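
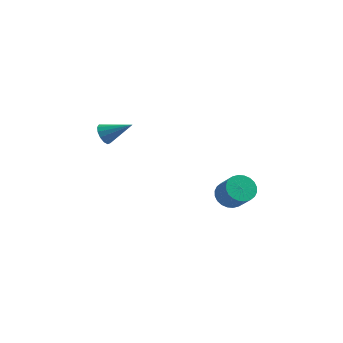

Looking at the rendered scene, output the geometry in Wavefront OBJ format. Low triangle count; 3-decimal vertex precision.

v 3.581 0.975 0.66
v 4.195 1.198 0.383
v 4.834 0.608 1.322
v 4.219 0.385 1.6
v 4.135 1.406 0.555
v 4.773 0.816 1.494
v 3.99 1.549 0.743
v 4.629 0.959 1.682
v 3.783 1.605 0.918
v 4.422 1.015 1.858
v 3.545 1.564 1.055
v 4.184 0.974 1.994
v 3.313 1.434 1.131
v 3.952 0.844 2.07
v 3.121 1.234 1.136
v 3.76 0.644 2.075
v 3 0.995 1.068
v 3.638 0.405 2.007
v 2.966 0.752 0.938
v 3.605 0.162 1.877
v 3.027 0.544 0.766
v 3.665 -0.046 1.705
v 3.171 0.401 0.578
v 3.81 -0.189 1.517
v 3.378 0.345 0.402
v 4.017 -0.245 1.342
v 3.616 0.386 0.266
v 4.255 -0.204 1.205
v 3.848 0.516 0.19
v 4.487 -0.074 1.129
v 4.04 0.716 0.185
v 4.679 0.126 1.124
v 4.162 0.955 0.253
v 4.8 0.365 1.192
v -1.985 0.939 3.49
v -1.702 0.905 3.009
v -0.775 1.121 4.19
v -1.771 1.21 3.049
v -1.909 1.429 3.23
v -2.071 1.493 3.494
v -2.205 1.38 3.756
v -2.27 1.128 3.934
v -2.245 0.816 3.971
v -2.137 0.543 3.856
v -1.981 0.395 3.624
v -1.827 0.421 3.35
v -1.723 0.611 3.121
f 2 1 5
f 2 5 3
f 3 5 6
f 3 6 4
f 5 1 7
f 5 7 6
f 6 7 8
f 6 8 4
f 7 1 9
f 7 9 8
f 8 9 10
f 8 10 4
f 9 1 11
f 9 11 10
f 10 11 12
f 10 12 4
f 11 1 13
f 11 13 12
f 12 13 14
f 12 14 4
f 13 1 15
f 13 15 14
f 14 15 16
f 14 16 4
f 15 1 17
f 15 17 16
f 16 17 18
f 16 18 4
f 17 1 19
f 17 19 18
f 18 19 20
f 18 20 4
f 19 1 21
f 19 21 20
f 20 21 22
f 20 22 4
f 21 1 23
f 21 23 22
f 22 23 24
f 22 24 4
f 23 1 25
f 23 25 24
f 24 25 26
f 24 26 4
f 25 1 27
f 25 27 26
f 26 27 28
f 26 28 4
f 27 1 29
f 27 29 28
f 28 29 30
f 28 30 4
f 29 1 31
f 29 31 30
f 30 31 32
f 30 32 4
f 31 1 33
f 31 33 32
f 32 33 34
f 32 34 4
f 33 1 2
f 33 2 34
f 34 2 3
f 34 3 4
f 36 35 38
f 36 38 37
f 38 35 39
f 38 39 37
f 39 35 40
f 39 40 37
f 40 35 41
f 40 41 37
f 41 35 42
f 41 42 37
f 42 35 43
f 42 43 37
f 43 35 44
f 43 44 37
f 44 35 45
f 44 45 37
f 45 35 46
f 45 46 37
f 46 35 47
f 46 47 37
f 47 35 36
f 47 36 37



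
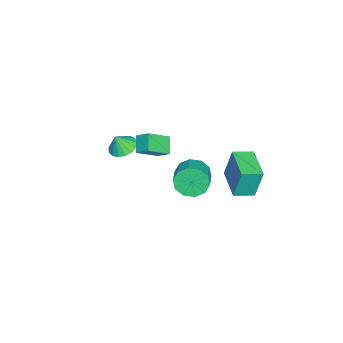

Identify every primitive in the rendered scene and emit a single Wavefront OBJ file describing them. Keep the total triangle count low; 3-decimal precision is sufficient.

v -1.895 -3.072 -2.241
v -1.44 -3.73 -2.583
v -1.625 -3.408 -1.239
v -1.163 -3.421 -2.555
v -1.053 -3.032 -2.455
v -1.136 -2.653 -2.305
v -1.393 -2.369 -2.141
v -1.765 -2.247 -1.999
v -2.167 -2.313 -1.913
v -2.506 -2.554 -1.902
v -2.706 -2.913 -1.969
v -2.72 -3.309 -2.097
v -2.545 -3.651 -2.259
v -2.221 -3.86 -2.416
v -1.822 -3.888 -2.533
v -0.432 -0.527 -1.09
v -1.291 -0.8 -0.409
v -0.225 0.244 -0.521
v -1.085 -0.029 0.16
v 0.545 -1.431 -0.22
v -0.315 -1.704 0.461
v 0.751 -0.66 0.349
v -0.108 -0.933 1.03
v 1.362 2.056 -0.306
v 1.765 1.741 -1.142
v 3.081 2.069 -0.631
v 2.678 2.384 0.206
v 1.642 2.331 -1.203
v 2.958 2.659 -0.692
v 1.412 2.816 -0.922
v 2.728 3.144 -0.411
v 1.163 3.01 -0.406
v 2.479 3.338 0.105
v 0.99 2.84 0.149
v 2.306 3.168 0.66
v 0.959 2.371 0.531
v 2.275 2.699 1.042
v 1.082 1.781 0.592
v 2.398 2.109 1.103
v 1.312 1.296 0.311
v 2.628 1.624 0.822
v 1.561 1.102 -0.205
v 2.877 1.43 0.306
v 1.734 1.272 -0.76
v 3.05 1.6 -0.249
v -2.41 2.678 -3.438
v -2.494 3.105 -1.507
v -3.06 3.726 -3.698
v -3.144 4.153 -1.766
v -0.656 3.727 -3.594
v -0.74 4.154 -1.662
v -1.306 4.775 -3.853
v -1.39 5.202 -1.922
f 2 1 4
f 2 4 3
f 4 1 5
f 4 5 3
f 5 1 6
f 5 6 3
f 6 1 7
f 6 7 3
f 7 1 8
f 7 8 3
f 8 1 9
f 8 9 3
f 9 1 10
f 9 10 3
f 10 1 11
f 10 11 3
f 11 1 12
f 11 12 3
f 12 1 13
f 12 13 3
f 13 1 14
f 13 14 3
f 14 1 15
f 14 15 3
f 15 1 2
f 15 2 3
f 17 19 16
f 20 17 16
f 16 19 18
f 18 20 16
f 17 23 19
f 21 17 20
f 21 23 17
f 19 23 18
f 22 20 18
f 18 23 22
f 22 21 20
f 23 21 22
f 25 24 28
f 25 28 26
f 26 28 29
f 26 29 27
f 28 24 30
f 28 30 29
f 29 30 31
f 29 31 27
f 30 24 32
f 30 32 31
f 31 32 33
f 31 33 27
f 32 24 34
f 32 34 33
f 33 34 35
f 33 35 27
f 34 24 36
f 34 36 35
f 35 36 37
f 35 37 27
f 36 24 38
f 36 38 37
f 37 38 39
f 37 39 27
f 38 24 40
f 38 40 39
f 39 40 41
f 39 41 27
f 40 24 42
f 40 42 41
f 41 42 43
f 41 43 27
f 42 24 44
f 42 44 43
f 43 44 45
f 43 45 27
f 44 24 25
f 44 25 45
f 45 25 26
f 45 26 27
f 47 49 46
f 50 47 46
f 46 49 48
f 48 50 46
f 47 53 49
f 51 47 50
f 51 53 47
f 49 53 48
f 52 50 48
f 48 53 52
f 52 51 50
f 53 51 52



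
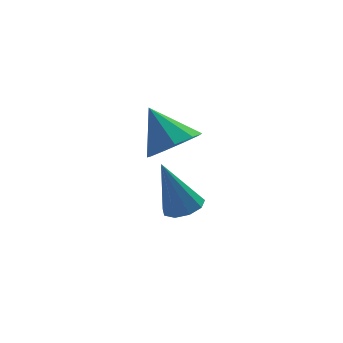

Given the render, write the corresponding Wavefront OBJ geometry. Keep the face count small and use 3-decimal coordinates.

v 1.233 2.646 -3.031
v 1.641 2.187 -2.85
v 0.627 2.794 -1.289
v 1.833 2.579 -2.816
v 1.744 3.003 -2.883
v 1.416 3.259 -3.019
v 1.003 3.229 -3.161
v 0.697 2.925 -3.241
v 0.643 2.491 -3.223
v 0.865 2.13 -3.115
v 1.259 2.009 -2.968
v 0.692 1.402 0.272
v 1.102 2.073 -0.05
v 0.168 2.238 1.348
v 0.57 2.037 -0.28
v 0.094 1.703 -0.253
v -0.102 1.229 0.021
v 0.074 0.835 0.411
v 0.538 0.707 0.736
v 1.075 0.904 0.844
v 1.432 1.334 0.684
v 1.443 1.796 0.331
f 2 1 4
f 2 4 3
f 4 1 5
f 4 5 3
f 5 1 6
f 5 6 3
f 6 1 7
f 6 7 3
f 7 1 8
f 7 8 3
f 8 1 9
f 8 9 3
f 9 1 10
f 9 10 3
f 10 1 11
f 10 11 3
f 11 1 2
f 11 2 3
f 13 12 15
f 13 15 14
f 15 12 16
f 15 16 14
f 16 12 17
f 16 17 14
f 17 12 18
f 17 18 14
f 18 12 19
f 18 19 14
f 19 12 20
f 19 20 14
f 20 12 21
f 20 21 14
f 21 12 22
f 21 22 14
f 22 12 13
f 22 13 14



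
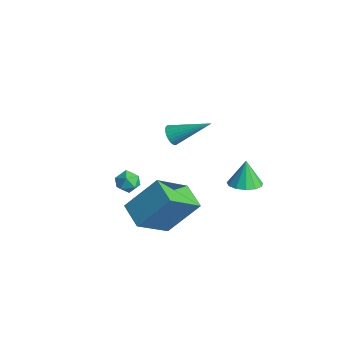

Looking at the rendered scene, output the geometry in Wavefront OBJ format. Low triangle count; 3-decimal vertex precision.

v -2.697 0.971 -1.712
v -2.269 0.939 -2.131
v -1.543 2.469 -0.648
v -2.406 1.107 -2.219
v -2.587 1.254 -2.23
v -2.786 1.358 -2.161
v -2.97 1.404 -2.025
v -3.113 1.383 -1.841
v -3.193 1.3 -1.637
v -3.197 1.166 -1.445
v -3.125 1.003 -1.293
v -2.988 0.835 -1.205
v -2.806 0.688 -1.195
v -2.608 0.583 -1.263
v -2.423 0.538 -1.399
v -2.28 0.559 -1.583
v -2.201 0.642 -1.787
v -2.196 0.775 -1.979
v -0.383 -2.022 -2.454
v -0.001 -2.499 -2.171
v -1.279 -2.581 -2.189
v -0.897 -3.058 -1.906
v -0.941 -2.45 -1.622
v -0.387 -2.104 -1.786
v -0.893 -2.976 -2.574
v -0.339 -2.63 -2.738
v -0.317 -3.088 -2.245
v -0.346 -2.763 -1.657
v -0.934 -2.317 -2.703
v -0.963 -1.992 -2.115
v 1.737 2.323 -2.657
v 2.446 1.939 -2.422
v 1.423 2.557 -1.323
v 2.554 2.396 -2.477
v 2.403 2.83 -2.589
v 2.04 3.103 -2.723
v 1.581 3.128 -2.835
v 1.171 2.898 -2.891
v 0.941 2.484 -2.873
v 0.964 2.02 -2.785
v 1.232 1.651 -2.657
v 1.661 1.496 -2.529
v 2.113 1.603 -2.442
v 2.529 -4.423 -0.726
v 3.093 -3.083 0.885
v 2.255 -2.729 -2.039
v 2.82 -1.389 -0.428
v 3.84 -4.511 -1.112
v 4.405 -3.171 0.499
v 3.567 -2.817 -2.425
v 4.131 -1.477 -0.814
f 2 1 4
f 2 4 3
f 4 1 5
f 4 5 3
f 5 1 6
f 5 6 3
f 6 1 7
f 6 7 3
f 7 1 8
f 7 8 3
f 8 1 9
f 8 9 3
f 9 1 10
f 9 10 3
f 10 1 11
f 10 11 3
f 11 1 12
f 11 12 3
f 12 1 13
f 12 13 3
f 13 1 14
f 13 14 3
f 14 1 15
f 14 15 3
f 15 1 16
f 15 16 3
f 16 1 17
f 16 17 3
f 17 1 18
f 17 18 3
f 18 1 2
f 18 2 3
f 19 30 24
f 19 24 20
f 19 20 26
f 19 26 29
f 19 29 30
f 20 24 28
f 24 30 23
f 30 29 21
f 29 26 25
f 26 20 27
f 22 28 23
f 22 23 21
f 22 21 25
f 22 25 27
f 22 27 28
f 23 28 24
f 21 23 30
f 25 21 29
f 27 25 26
f 28 27 20
f 32 31 34
f 32 34 33
f 34 31 35
f 34 35 33
f 35 31 36
f 35 36 33
f 36 31 37
f 36 37 33
f 37 31 38
f 37 38 33
f 38 31 39
f 38 39 33
f 39 31 40
f 39 40 33
f 40 31 41
f 40 41 33
f 41 31 42
f 41 42 33
f 42 31 43
f 42 43 33
f 43 31 32
f 43 32 33
f 45 47 44
f 48 45 44
f 44 47 46
f 46 48 44
f 45 51 47
f 49 45 48
f 49 51 45
f 47 51 46
f 50 48 46
f 46 51 50
f 50 49 48
f 51 49 50



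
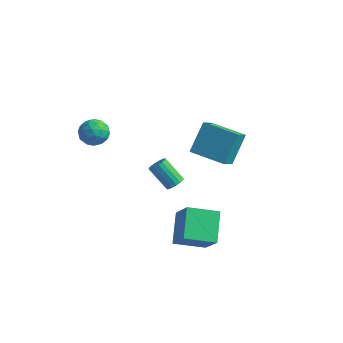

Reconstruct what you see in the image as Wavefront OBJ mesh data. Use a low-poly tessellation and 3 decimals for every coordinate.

v -0.252 -0.029 0.932
v -0.242 1.255 2.555
v -0.448 1.083 0.054
v -0.438 2.367 1.678
v 1.858 0.193 0.742
v 1.868 1.477 2.366
v 1.662 1.305 -0.135
v 1.672 2.589 1.488
v -0.809 -0.603 -1.744
v -0.533 -0.183 -1.455
v -1.715 -0.236 -0.248
v -1.991 -0.657 -0.536
v -0.709 -0.046 -1.621
v -1.89 -0.099 -0.413
v -0.907 -0.036 -1.814
v -2.089 -0.089 -0.607
v -1.083 -0.157 -1.992
v -2.265 -0.21 -0.785
v -1.197 -0.379 -2.113
v -2.378 -0.433 -0.905
v -1.221 -0.654 -2.149
v -2.403 -0.707 -0.942
v -1.151 -0.916 -2.092
v -2.333 -0.97 -0.885
v -1.003 -1.107 -1.956
v -2.185 -1.161 -0.748
v -0.811 -1.183 -1.771
v -1.992 -1.236 -0.563
v -0.618 -1.126 -1.579
v -1.799 -1.179 -0.372
v -0.469 -0.949 -1.426
v -1.65 -1.002 -0.218
v -0.398 -0.693 -1.345
v -1.579 -0.746 -0.138
v -0.421 -0.416 -1.355
v -1.602 -0.47 -0.148
v 1.79 -4.558 -2.61
v 1.014 -3.135 -1.455
v 3.123 -3.404 -3.137
v 2.348 -1.981 -1.982
v 2.932 -5.179 -1.078
v 2.157 -3.756 0.077
v 4.266 -4.025 -1.605
v 3.49 -2.602 -0.45
v -4.554 -3.134 2.92
v -3.73 -2.839 3.186
v -4.21 -4.501 3.374
v -3.386 -4.206 3.64
v -4.136 -3.938 4.091
v -4.348 -3.093 3.811
v -3.592 -4.247 2.749
v -3.804 -3.402 2.469
v -3.135 -3.527 3.081
v -3.471 -3.336 3.91
v -4.469 -4.004 2.65
v -4.805 -3.813 3.479
v -4.172 -2.867 3.013
v -3.768 -4.473 3.547
v -4.209 -4.316 3.812
v -3.724 -4.142 3.968
v -4.535 -3.016 3.38
v -4.051 -2.843 3.537
v -4.29 -3.489 4.069
v -3.889 -4.497 3.023
v -3.405 -4.324 3.18
v -4.216 -3.198 2.592
v -3.731 -3.024 2.748
v -3.65 -3.851 2.491
v -3.338 -3.097 3.108
v -3.136 -3.901 3.374
v -3.257 -3.925 2.851
v -3.382 -3.428 2.686
v -3.536 -2.985 3.595
v -3.334 -3.788 3.862
v -3.774 -3.631 4.127
v -3.899 -3.135 3.962
v -3.186 -3.389 3.533
v -4.606 -3.552 2.698
v -4.404 -4.355 2.965
v -4.041 -4.205 2.598
v -4.166 -3.709 2.433
v -4.804 -3.439 3.186
v -4.602 -4.243 3.452
v -4.558 -3.912 3.874
v -4.683 -3.415 3.709
v -4.754 -3.951 3.027
f 2 4 1
f 5 2 1
f 1 4 3
f 3 5 1
f 2 8 4
f 6 2 5
f 6 8 2
f 4 8 3
f 7 5 3
f 3 8 7
f 7 6 5
f 8 6 7
f 10 9 13
f 10 13 11
f 11 13 14
f 11 14 12
f 13 9 15
f 13 15 14
f 14 15 16
f 14 16 12
f 15 9 17
f 15 17 16
f 16 17 18
f 16 18 12
f 17 9 19
f 17 19 18
f 18 19 20
f 18 20 12
f 19 9 21
f 19 21 20
f 20 21 22
f 20 22 12
f 21 9 23
f 21 23 22
f 22 23 24
f 22 24 12
f 23 9 25
f 23 25 24
f 24 25 26
f 24 26 12
f 25 9 27
f 25 27 26
f 26 27 28
f 26 28 12
f 27 9 29
f 27 29 28
f 28 29 30
f 28 30 12
f 29 9 31
f 29 31 30
f 30 31 32
f 30 32 12
f 31 9 33
f 31 33 32
f 32 33 34
f 32 34 12
f 33 9 35
f 33 35 34
f 34 35 36
f 34 36 12
f 35 9 10
f 35 10 36
f 36 10 11
f 36 11 12
f 38 40 37
f 41 38 37
f 37 40 39
f 39 41 37
f 38 44 40
f 42 38 41
f 42 44 38
f 40 44 39
f 43 41 39
f 39 44 43
f 43 42 41
f 44 42 43
f 45 82 61
f 82 56 85
f 61 85 50
f 82 85 61
f 45 61 57
f 61 50 62
f 57 62 46
f 61 62 57
f 45 57 66
f 57 46 67
f 66 67 52
f 57 67 66
f 45 66 78
f 66 52 81
f 78 81 55
f 66 81 78
f 45 78 82
f 78 55 86
f 82 86 56
f 78 86 82
f 46 62 73
f 62 50 76
f 73 76 54
f 62 76 73
f 50 85 63
f 85 56 84
f 63 84 49
f 85 84 63
f 56 86 83
f 86 55 79
f 83 79 47
f 86 79 83
f 55 81 80
f 81 52 68
f 80 68 51
f 81 68 80
f 52 67 72
f 67 46 69
f 72 69 53
f 67 69 72
f 48 74 60
f 74 54 75
f 60 75 49
f 74 75 60
f 48 60 58
f 60 49 59
f 58 59 47
f 60 59 58
f 48 58 65
f 58 47 64
f 65 64 51
f 58 64 65
f 48 65 70
f 65 51 71
f 70 71 53
f 65 71 70
f 48 70 74
f 70 53 77
f 74 77 54
f 70 77 74
f 49 75 63
f 75 54 76
f 63 76 50
f 75 76 63
f 47 59 83
f 59 49 84
f 83 84 56
f 59 84 83
f 51 64 80
f 64 47 79
f 80 79 55
f 64 79 80
f 53 71 72
f 71 51 68
f 72 68 52
f 71 68 72
f 54 77 73
f 77 53 69
f 73 69 46
f 77 69 73



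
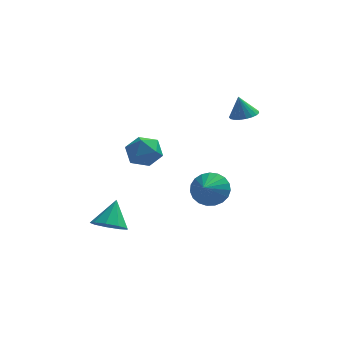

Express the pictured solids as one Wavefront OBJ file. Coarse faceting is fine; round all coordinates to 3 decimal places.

v 2.583 3.074 1.727
v 3.215 2.646 1.931
v 2.277 3.206 2.953
v 3.337 2.952 1.928
v 3.328 3.278 1.891
v 3.19 3.569 1.825
v 2.948 3.774 1.742
v 2.642 3.858 1.657
v 2.326 3.807 1.584
v 2.054 3.629 1.535
v 1.874 3.354 1.52
v 1.816 3.032 1.541
v 1.891 2.716 1.594
v 2.085 2.463 1.669
v 2.366 2.315 1.755
v 2.684 2.298 1.836
v 2.984 2.415 1.899
v -4.039 -2.667 -3.113
v -3.54 -3.377 -2.68
v -3.721 -1.673 -1.847
v -3.136 -3.017 -3.064
v -3.155 -2.493 -3.471
v -3.587 -2.051 -3.71
v -4.231 -1.896 -3.67
v -4.785 -2.103 -3.368
v -4.99 -2.573 -2.947
v -4.75 -3.087 -2.604
v -4.177 -3.405 -2.498
v -2.674 0.099 1.636
v -1.722 -0.295 1.658
v -3.058 -0.905 0.362
v -2.106 -1.299 0.384
v -2.763 -1.495 1.154
v -2.525 -0.874 1.941
v -2.255 -0.326 0.079
v -2.017 0.295 0.866
v -1.463 -0.557 0.696
v -1.777 -1.28 1.36
v -3.003 0.08 0.66
v -3.317 -0.643 1.324
v 0.866 -2.9 -0.313
v 1.237 -2.452 0.512
v 0.534 -4 0.433
v 0.836 -2.327 0.518
v 0.441 -2.301 0.379
v 0.118 -2.379 0.121
v -0.074 -2.547 -0.212
v -0.104 -2.776 -0.563
v 0.034 -3.026 -0.87
v 0.315 -3.255 -1.082
v 0.692 -3.423 -1.16
v 1.1 -3.5 -1.092
v 1.467 -3.473 -0.889
v 1.73 -3.348 -0.587
v 1.844 -3.145 -0.237
v 1.788 -2.899 0.099
v 1.574 -2.654 0.364
f 2 1 4
f 2 4 3
f 4 1 5
f 4 5 3
f 5 1 6
f 5 6 3
f 6 1 7
f 6 7 3
f 7 1 8
f 7 8 3
f 8 1 9
f 8 9 3
f 9 1 10
f 9 10 3
f 10 1 11
f 10 11 3
f 11 1 12
f 11 12 3
f 12 1 13
f 12 13 3
f 13 1 14
f 13 14 3
f 14 1 15
f 14 15 3
f 15 1 16
f 15 16 3
f 16 1 17
f 16 17 3
f 17 1 2
f 17 2 3
f 19 18 21
f 19 21 20
f 21 18 22
f 21 22 20
f 22 18 23
f 22 23 20
f 23 18 24
f 23 24 20
f 24 18 25
f 24 25 20
f 25 18 26
f 25 26 20
f 26 18 27
f 26 27 20
f 27 18 28
f 27 28 20
f 28 18 19
f 28 19 20
f 29 40 34
f 29 34 30
f 29 30 36
f 29 36 39
f 29 39 40
f 30 34 38
f 34 40 33
f 40 39 31
f 39 36 35
f 36 30 37
f 32 38 33
f 32 33 31
f 32 31 35
f 32 35 37
f 32 37 38
f 33 38 34
f 31 33 40
f 35 31 39
f 37 35 36
f 38 37 30
f 42 41 44
f 42 44 43
f 44 41 45
f 44 45 43
f 45 41 46
f 45 46 43
f 46 41 47
f 46 47 43
f 47 41 48
f 47 48 43
f 48 41 49
f 48 49 43
f 49 41 50
f 49 50 43
f 50 41 51
f 50 51 43
f 51 41 52
f 51 52 43
f 52 41 53
f 52 53 43
f 53 41 54
f 53 54 43
f 54 41 55
f 54 55 43
f 55 41 56
f 55 56 43
f 56 41 57
f 56 57 43
f 57 41 42
f 57 42 43



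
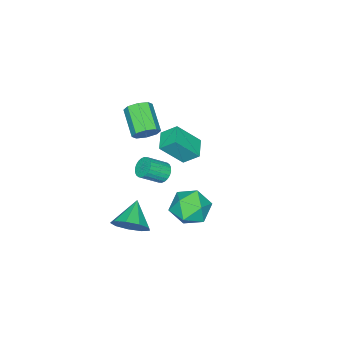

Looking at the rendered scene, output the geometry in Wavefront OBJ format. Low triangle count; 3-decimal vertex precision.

v 0.788 -0.854 -0.566
v 1.219 -0.806 -1.01
v 2.082 -1.397 -0.238
v 1.652 -1.446 0.206
v 1.252 -0.599 -0.889
v 2.115 -1.19 -0.117
v 1.215 -0.431 -0.719
v 2.078 -1.022 0.053
v 1.113 -0.328 -0.525
v 1.976 -0.919 0.246
v 0.962 -0.304 -0.338
v 1.825 -0.896 0.434
v 0.784 -0.365 -0.186
v 1.647 -0.956 0.586
v 0.607 -0.5 -0.091
v 1.47 -1.091 0.681
v 0.457 -0.689 -0.069
v 1.32 -1.28 0.703
v 0.358 -0.903 -0.122
v 1.221 -1.494 0.65
v 0.325 -1.11 -0.243
v 1.188 -1.701 0.529
v 0.362 -1.278 -0.413
v 1.225 -1.869 0.359
v 0.464 -1.381 -0.606
v 1.327 -1.972 0.165
v 0.615 -1.404 -0.794
v 1.478 -1.996 -0.022
v 0.793 -1.344 -0.946
v 1.656 -1.935 -0.174
v 0.97 -1.209 -1.041
v 1.833 -1.8 -0.269
v 1.12 -1.02 -1.063
v 1.983 -1.611 -0.291
v 1.546 2.005 -1.649
v 2.342 2.727 -1.282
v 1.958 0.853 -0.278
v 2.754 1.575 0.089
v 1.656 1.848 0.179
v 1.401 2.56 -0.669
v 2.899 1.02 -0.891
v 2.644 1.732 -1.739
v 3.179 2.118 -0.814
v 2.41 2.63 -0.153
v 1.89 0.95 -1.407
v 1.121 1.462 -0.746
v -3.506 -4.169 -2.238
v -3.834 -3.348 -1.503
v -4.431 -3.291 -3.632
v -4.759 -2.47 -2.897
v -2.501 -3.53 -2.503
v -2.829 -2.709 -1.768
v -3.426 -2.652 -3.897
v -3.754 -1.831 -3.162
v -0.74 -3.023 0.279
v -0.417 -2.788 0.926
v -1.336 -4.002 1.827
v -1.66 -4.237 1.181
v -0.91 -2.503 0.807
v -1.829 -3.717 1.708
v -1.304 -2.522 0.379
v -2.223 -3.737 1.28
v -1.367 -2.835 -0.107
v -2.286 -4.05 0.794
v -1.064 -3.258 -0.367
v -1.983 -4.472 0.534
v -0.571 -3.543 -0.248
v -1.49 -4.757 0.653
v -0.177 -3.523 0.18
v -1.096 -4.738 1.081
v -0.114 -3.21 0.666
v -1.033 -4.425 1.567
v 3.055 -1.206 -3.369
v 3.692 -1.728 -2.751
v 1.805 -1.714 -2.511
v 3.597 -1.076 -2.503
v 3.249 -0.484 -2.661
v 2.81 -0.23 -3.15
v 2.486 -0.433 -3.742
v 2.428 -0.997 -4.159
v 2.664 -1.659 -4.207
v 3.083 -2.109 -3.863
v 3.489 -2.137 -3.288
f 2 1 5
f 2 5 3
f 3 5 6
f 3 6 4
f 5 1 7
f 5 7 6
f 6 7 8
f 6 8 4
f 7 1 9
f 7 9 8
f 8 9 10
f 8 10 4
f 9 1 11
f 9 11 10
f 10 11 12
f 10 12 4
f 11 1 13
f 11 13 12
f 12 13 14
f 12 14 4
f 13 1 15
f 13 15 14
f 14 15 16
f 14 16 4
f 15 1 17
f 15 17 16
f 16 17 18
f 16 18 4
f 17 1 19
f 17 19 18
f 18 19 20
f 18 20 4
f 19 1 21
f 19 21 20
f 20 21 22
f 20 22 4
f 21 1 23
f 21 23 22
f 22 23 24
f 22 24 4
f 23 1 25
f 23 25 24
f 24 25 26
f 24 26 4
f 25 1 27
f 25 27 26
f 26 27 28
f 26 28 4
f 27 1 29
f 27 29 28
f 28 29 30
f 28 30 4
f 29 1 31
f 29 31 30
f 30 31 32
f 30 32 4
f 31 1 33
f 31 33 32
f 32 33 34
f 32 34 4
f 33 1 2
f 33 2 34
f 34 2 3
f 34 3 4
f 35 46 40
f 35 40 36
f 35 36 42
f 35 42 45
f 35 45 46
f 36 40 44
f 40 46 39
f 46 45 37
f 45 42 41
f 42 36 43
f 38 44 39
f 38 39 37
f 38 37 41
f 38 41 43
f 38 43 44
f 39 44 40
f 37 39 46
f 41 37 45
f 43 41 42
f 44 43 36
f 48 50 47
f 51 48 47
f 47 50 49
f 49 51 47
f 48 54 50
f 52 48 51
f 52 54 48
f 50 54 49
f 53 51 49
f 49 54 53
f 53 52 51
f 54 52 53
f 56 55 59
f 56 59 57
f 57 59 60
f 57 60 58
f 59 55 61
f 59 61 60
f 60 61 62
f 60 62 58
f 61 55 63
f 61 63 62
f 62 63 64
f 62 64 58
f 63 55 65
f 63 65 64
f 64 65 66
f 64 66 58
f 65 55 67
f 65 67 66
f 66 67 68
f 66 68 58
f 67 55 69
f 67 69 68
f 68 69 70
f 68 70 58
f 69 55 71
f 69 71 70
f 70 71 72
f 70 72 58
f 71 55 56
f 71 56 72
f 72 56 57
f 72 57 58
f 74 73 76
f 74 76 75
f 76 73 77
f 76 77 75
f 77 73 78
f 77 78 75
f 78 73 79
f 78 79 75
f 79 73 80
f 79 80 75
f 80 73 81
f 80 81 75
f 81 73 82
f 81 82 75
f 82 73 83
f 82 83 75
f 83 73 74
f 83 74 75



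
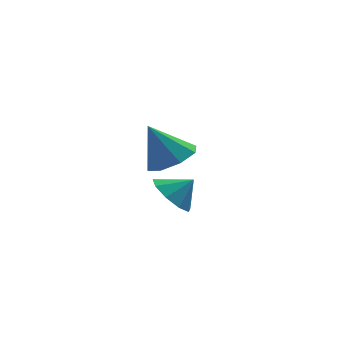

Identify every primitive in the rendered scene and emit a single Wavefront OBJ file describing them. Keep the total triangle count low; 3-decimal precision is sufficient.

v -1.668 -1.877 -0.38
v -1.127 -1.285 -0.925
v -0.892 -1.923 0.34
v -1.496 -0.93 -0.504
v -1.947 -1.018 -0.024
v -2.266 -1.508 0.289
v -2.306 -2.17 0.289
v -2.048 -2.695 -0.024
v -1.612 -2.837 -0.504
v -1.202 -2.529 -0.925
v -1.011 -1.916 -1.092
v -0.807 2.163 -0.627
v -0.054 1.564 -0.115
v -1.653 2.497 1.007
v 0.16 2.368 -0.169
v -0.192 3.052 -0.491
v -0.905 3.215 -0.893
v -1.56 2.762 -1.139
v -1.775 1.957 -1.085
v -1.422 1.273 -0.763
v -0.71 1.11 -0.361
f 2 1 4
f 2 4 3
f 4 1 5
f 4 5 3
f 5 1 6
f 5 6 3
f 6 1 7
f 6 7 3
f 7 1 8
f 7 8 3
f 8 1 9
f 8 9 3
f 9 1 10
f 9 10 3
f 10 1 11
f 10 11 3
f 11 1 2
f 11 2 3
f 13 12 15
f 13 15 14
f 15 12 16
f 15 16 14
f 16 12 17
f 16 17 14
f 17 12 18
f 17 18 14
f 18 12 19
f 18 19 14
f 19 12 20
f 19 20 14
f 20 12 21
f 20 21 14
f 21 12 13
f 21 13 14



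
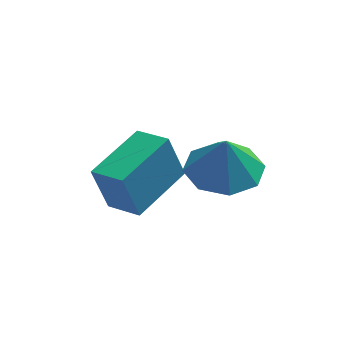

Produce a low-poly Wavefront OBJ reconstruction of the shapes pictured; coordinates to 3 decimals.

v 2.938 -3.335 -0.207
v 3.708 -2.608 -0.158
v 2.962 -3.445 1.027
v 2.967 -2.28 -0.115
v 2.21 -2.57 -0.126
v 1.879 -3.308 -0.185
v 2.169 -4.063 -0.257
v 2.909 -4.391 -0.3
v 3.667 -4.101 -0.289
v 3.998 -3.363 -0.23
v 0.088 -2.079 -2.667
v -0.33 -1.95 -1.243
v 1.476 -0.695 -2.385
v 1.057 -0.566 -0.961
v 0.823 -2.874 -2.379
v 0.404 -2.745 -0.955
v 2.21 -1.49 -2.097
v 1.792 -1.361 -0.673
f 2 1 4
f 2 4 3
f 4 1 5
f 4 5 3
f 5 1 6
f 5 6 3
f 6 1 7
f 6 7 3
f 7 1 8
f 7 8 3
f 8 1 9
f 8 9 3
f 9 1 10
f 9 10 3
f 10 1 2
f 10 2 3
f 12 14 11
f 15 12 11
f 11 14 13
f 13 15 11
f 12 18 14
f 16 12 15
f 16 18 12
f 14 18 13
f 17 15 13
f 13 18 17
f 17 16 15
f 18 16 17



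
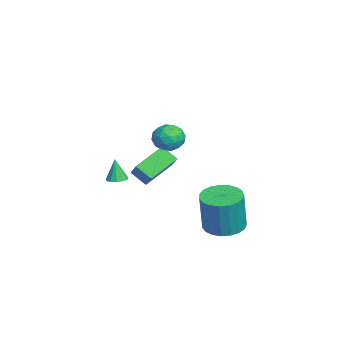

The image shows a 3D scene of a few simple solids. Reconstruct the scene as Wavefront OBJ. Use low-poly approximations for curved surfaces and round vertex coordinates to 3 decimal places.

v 1.819 -1.366 2.713
v 2.513 -1.092 2.733
v 2.207 -2.388 3.227
v 2.901 -2.114 3.247
v 2.372 -1.822 3.685
v 2.133 -1.19 3.367
v 2.587 -2.29 2.593
v 2.348 -1.658 2.275
v 2.988 -1.664 2.658
v 2.855 -1.374 3.333
v 1.865 -2.106 2.627
v 1.732 -1.816 3.302
v 2.132 -1.139 2.678
v 2.588 -2.341 3.282
v 2.277 -2.169 3.54
v 2.685 -2.008 3.551
v 1.908 -1.197 3.051
v 2.317 -1.036 3.062
v 2.234 -1.465 3.622
v 2.403 -2.444 2.898
v 2.812 -2.283 2.909
v 2.035 -1.472 2.409
v 2.443 -1.311 2.42
v 2.486 -2.015 2.338
v 2.819 -1.314 2.645
v 3.047 -1.915 2.948
v 2.863 -2.018 2.563
v 2.722 -1.647 2.376
v 2.741 -1.144 3.042
v 2.969 -1.745 3.345
v 2.658 -1.573 3.602
v 2.518 -1.202 3.415
v 3.02 -1.48 2.998
v 1.751 -1.735 2.615
v 1.979 -2.336 2.918
v 2.202 -2.278 2.545
v 2.062 -1.907 2.358
v 1.673 -1.565 3.012
v 1.901 -2.166 3.315
v 1.998 -1.833 3.584
v 1.857 -1.462 3.397
v 1.7 -2 2.962
v 0.823 -2.203 1.301
v 2.107 -1.997 2.332
v 1.171 -1.576 0.741
v 2.456 -1.37 1.772
v 1.604 -3.31 0.548
v 2.889 -3.104 1.579
v 1.953 -2.683 -0.012
v 3.237 -2.477 1.019
v -2.614 -3.894 -2.039
v -2.112 -3.909 -1.948
v -2.826 -3.986 -0.881
v -2.188 -3.632 -1.94
v -2.398 -3.438 -1.963
v -2.678 -3.389 -2.01
v -2.937 -3.5 -2.067
v -3.093 -3.737 -2.114
v -3.097 -4.023 -2.137
v -2.948 -4.268 -2.129
v -2.693 -4.395 -2.093
v -2.413 -4.363 -2.039
v -2.196 -4.182 -1.985
v 0.44 0.737 -3.381
v 1.382 0.562 -3.535
v 1.681 0.407 -1.534
v 0.74 0.583 -1.379
v 1.375 0.964 -3.503
v 1.675 0.809 -1.502
v 1.207 1.327 -3.45
v 1.507 1.172 -1.448
v 0.907 1.588 -3.385
v 1.206 1.433 -1.383
v 0.525 1.702 -3.319
v 0.825 1.547 -1.317
v 0.129 1.649 -3.264
v 0.429 1.494 -1.262
v -0.213 1.438 -3.229
v 0.087 1.283 -1.227
v -0.442 1.107 -3.22
v -0.143 0.952 -1.218
v -0.519 0.711 -3.239
v -0.219 0.556 -1.238
v -0.43 0.32 -3.283
v -0.13 0.165 -1.281
v -0.19 0.001 -3.343
v 0.109 -0.154 -1.342
v 0.158 -0.19 -3.41
v 0.458 -0.345 -1.409
v 0.556 -0.221 -3.472
v 0.855 -0.376 -1.471
v 0.933 -0.087 -3.518
v 1.233 -0.242 -1.517
v 1.225 0.19 -3.541
v 1.525 0.036 -1.539
f 1 38 17
f 38 12 41
f 17 41 6
f 38 41 17
f 1 17 13
f 17 6 18
f 13 18 2
f 17 18 13
f 1 13 22
f 13 2 23
f 22 23 8
f 13 23 22
f 1 22 34
f 22 8 37
f 34 37 11
f 22 37 34
f 1 34 38
f 34 11 42
f 38 42 12
f 34 42 38
f 2 18 29
f 18 6 32
f 29 32 10
f 18 32 29
f 6 41 19
f 41 12 40
f 19 40 5
f 41 40 19
f 12 42 39
f 42 11 35
f 39 35 3
f 42 35 39
f 11 37 36
f 37 8 24
f 36 24 7
f 37 24 36
f 8 23 28
f 23 2 25
f 28 25 9
f 23 25 28
f 4 30 16
f 30 10 31
f 16 31 5
f 30 31 16
f 4 16 14
f 16 5 15
f 14 15 3
f 16 15 14
f 4 14 21
f 14 3 20
f 21 20 7
f 14 20 21
f 4 21 26
f 21 7 27
f 26 27 9
f 21 27 26
f 4 26 30
f 26 9 33
f 30 33 10
f 26 33 30
f 5 31 19
f 31 10 32
f 19 32 6
f 31 32 19
f 3 15 39
f 15 5 40
f 39 40 12
f 15 40 39
f 7 20 36
f 20 3 35
f 36 35 11
f 20 35 36
f 9 27 28
f 27 7 24
f 28 24 8
f 27 24 28
f 10 33 29
f 33 9 25
f 29 25 2
f 33 25 29
f 44 46 43
f 47 44 43
f 43 46 45
f 45 47 43
f 44 50 46
f 48 44 47
f 48 50 44
f 46 50 45
f 49 47 45
f 45 50 49
f 49 48 47
f 50 48 49
f 52 51 54
f 52 54 53
f 54 51 55
f 54 55 53
f 55 51 56
f 55 56 53
f 56 51 57
f 56 57 53
f 57 51 58
f 57 58 53
f 58 51 59
f 58 59 53
f 59 51 60
f 59 60 53
f 60 51 61
f 60 61 53
f 61 51 62
f 61 62 53
f 62 51 63
f 62 63 53
f 63 51 52
f 63 52 53
f 65 64 68
f 65 68 66
f 66 68 69
f 66 69 67
f 68 64 70
f 68 70 69
f 69 70 71
f 69 71 67
f 70 64 72
f 70 72 71
f 71 72 73
f 71 73 67
f 72 64 74
f 72 74 73
f 73 74 75
f 73 75 67
f 74 64 76
f 74 76 75
f 75 76 77
f 75 77 67
f 76 64 78
f 76 78 77
f 77 78 79
f 77 79 67
f 78 64 80
f 78 80 79
f 79 80 81
f 79 81 67
f 80 64 82
f 80 82 81
f 81 82 83
f 81 83 67
f 82 64 84
f 82 84 83
f 83 84 85
f 83 85 67
f 84 64 86
f 84 86 85
f 85 86 87
f 85 87 67
f 86 64 88
f 86 88 87
f 87 88 89
f 87 89 67
f 88 64 90
f 88 90 89
f 89 90 91
f 89 91 67
f 90 64 92
f 90 92 91
f 91 92 93
f 91 93 67
f 92 64 94
f 92 94 93
f 93 94 95
f 93 95 67
f 94 64 65
f 94 65 95
f 95 65 66
f 95 66 67



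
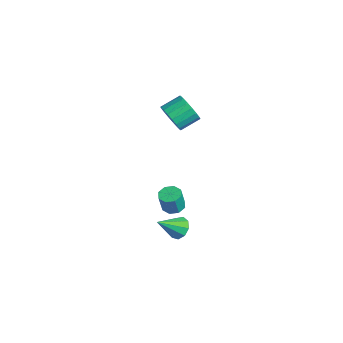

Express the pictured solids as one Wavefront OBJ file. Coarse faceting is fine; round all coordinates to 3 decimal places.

v 0.89 1.837 -1.977
v 1.512 1.881 -2.064
v 1.693 1.607 -0.91
v 1.07 1.563 -0.823
v 1.314 2.301 -1.933
v 1.494 2.027 -0.779
v 0.867 2.449 -1.828
v 1.047 2.175 -0.674
v 0.434 2.238 -1.811
v 0.614 1.964 -0.656
v 0.267 1.793 -1.89
v 0.448 1.519 -0.736
v 0.466 1.373 -2.021
v 0.646 1.099 -0.867
v 0.913 1.225 -2.126
v 1.093 0.951 -0.972
v 1.346 1.436 -2.144
v 1.526 1.162 -0.989
v -0.57 2.233 3.704
v -0.235 2.613 2.972
v -0.315 3.708 3.504
v -0.65 3.327 4.236
v -0.625 2.618 2.903
v -0.705 3.713 3.436
v -1.004 2.546 2.993
v -1.084 3.641 3.525
v -1.297 2.413 3.224
v -1.377 3.508 3.756
v -1.446 2.244 3.549
v -1.526 3.339 4.081
v -1.422 2.073 3.905
v -1.502 3.167 4.438
v -1.229 1.933 4.222
v -1.309 3.028 4.754
v -0.905 1.852 4.436
v -0.985 2.947 4.968
v -0.515 1.847 4.504
v -0.595 2.942 5.037
v -0.136 1.919 4.415
v -0.216 3.014 4.947
v 0.157 2.052 4.184
v 0.077 3.147 4.716
v 0.306 2.221 3.859
v 0.226 3.316 4.391
v 0.282 2.393 3.502
v 0.202 3.487 4.035
v 0.089 2.532 3.186
v 0.009 3.627 3.718
v 1.942 1.736 -2.906
v 2.496 2.044 -2.587
v 2.078 0.484 -1.934
v 2.084 2.172 -2.364
v 1.606 2.096 -2.394
v 1.284 1.851 -2.664
v 1.271 1.553 -3.047
v 1.571 1.34 -3.364
v 2.045 1.312 -3.466
v 2.471 1.483 -3.306
v 2.649 1.772 -2.959
f 2 1 5
f 2 5 3
f 3 5 6
f 3 6 4
f 5 1 7
f 5 7 6
f 6 7 8
f 6 8 4
f 7 1 9
f 7 9 8
f 8 9 10
f 8 10 4
f 9 1 11
f 9 11 10
f 10 11 12
f 10 12 4
f 11 1 13
f 11 13 12
f 12 13 14
f 12 14 4
f 13 1 15
f 13 15 14
f 14 15 16
f 14 16 4
f 15 1 17
f 15 17 16
f 16 17 18
f 16 18 4
f 17 1 2
f 17 2 18
f 18 2 3
f 18 3 4
f 20 19 23
f 20 23 21
f 21 23 24
f 21 24 22
f 23 19 25
f 23 25 24
f 24 25 26
f 24 26 22
f 25 19 27
f 25 27 26
f 26 27 28
f 26 28 22
f 27 19 29
f 27 29 28
f 28 29 30
f 28 30 22
f 29 19 31
f 29 31 30
f 30 31 32
f 30 32 22
f 31 19 33
f 31 33 32
f 32 33 34
f 32 34 22
f 33 19 35
f 33 35 34
f 34 35 36
f 34 36 22
f 35 19 37
f 35 37 36
f 36 37 38
f 36 38 22
f 37 19 39
f 37 39 38
f 38 39 40
f 38 40 22
f 39 19 41
f 39 41 40
f 40 41 42
f 40 42 22
f 41 19 43
f 41 43 42
f 42 43 44
f 42 44 22
f 43 19 45
f 43 45 44
f 44 45 46
f 44 46 22
f 45 19 47
f 45 47 46
f 46 47 48
f 46 48 22
f 47 19 20
f 47 20 48
f 48 20 21
f 48 21 22
f 50 49 52
f 50 52 51
f 52 49 53
f 52 53 51
f 53 49 54
f 53 54 51
f 54 49 55
f 54 55 51
f 55 49 56
f 55 56 51
f 56 49 57
f 56 57 51
f 57 49 58
f 57 58 51
f 58 49 59
f 58 59 51
f 59 49 50
f 59 50 51



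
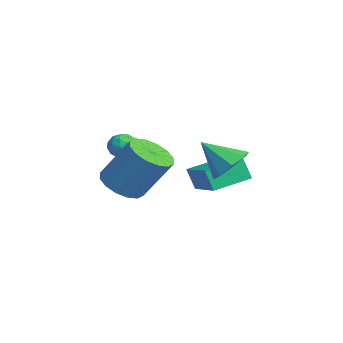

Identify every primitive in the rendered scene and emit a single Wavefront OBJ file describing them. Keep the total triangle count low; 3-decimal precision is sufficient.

v -2.871 1.469 -2.852
v -3.105 1.167 -1.863
v -3.29 3.079 -2.458
v -3.524 2.777 -1.469
v -1.096 1.803 -2.331
v -1.33 1.501 -1.342
v -1.515 3.413 -1.937
v -1.749 3.111 -0.948
v -1.33 -1.081 0.231
v -1.009 -1.469 -0.167
v -1.991 -1.851 0.447
v -1.67 -2.239 0.049
v -1.4 -2.049 0.599
v -0.992 -1.573 0.466
v -2.008 -1.747 -0.186
v -1.6 -1.271 -0.319
v -1.428 -1.88 -0.424
v -1.052 -2.067 0.061
v -1.948 -1.253 0.219
v -1.572 -1.44 0.704
v -1.111 -1.207 0.013
v -1.889 -2.113 0.267
v -1.73 -2.001 0.59
v -1.541 -2.229 0.357
v -1.101 -1.269 0.385
v -0.912 -1.496 0.151
v -1.142 -1.837 0.601
v -2.088 -1.824 0.129
v -1.899 -2.051 -0.105
v -1.459 -1.091 -0.077
v -1.27 -1.319 -0.31
v -1.858 -1.483 -0.321
v -1.169 -1.677 -0.372
v -1.558 -2.13 -0.245
v -1.757 -1.841 -0.383
v -1.516 -1.561 -0.462
v -0.948 -1.787 -0.087
v -1.337 -2.239 0.04
v -1.178 -2.128 0.363
v -0.938 -1.848 0.285
v -1.195 -2.029 -0.238
v -1.663 -1.081 0.24
v -2.052 -1.533 0.367
v -2.062 -1.472 -0.005
v -1.822 -1.192 -0.083
v -1.442 -1.19 0.525
v -1.831 -1.643 0.652
v -1.484 -1.759 0.742
v -1.243 -1.479 0.663
v -1.805 -1.291 0.518
v 0.901 1.994 -0.332
v 1.777 1.851 -0.054
v 0.379 0.946 0.772
v 1.462 2.382 0.3
v 0.818 2.685 0.284
v 0.223 2.584 -0.093
v 0.026 2.137 -0.611
v 0.341 1.606 -0.965
v 0.984 1.303 -0.949
v 1.579 1.404 -0.572
v 0.603 -2.088 -1.072
v 1.285 -1.624 -1.582
v 1.899 -0.608 0.162
v 1.217 -1.072 0.672
v 0.879 -1.33 -1.611
v 1.493 -0.314 0.133
v 0.399 -1.239 -1.495
v 1.013 -0.223 0.249
v -0.026 -1.376 -1.266
v 0.588 -0.359 0.478
v -0.283 -1.703 -0.985
v 0.331 -0.687 0.76
v -0.302 -2.134 -0.727
v 0.312 -1.117 1.017
v -0.079 -2.552 -0.562
v 0.535 -1.536 1.182
v 0.327 -2.846 -0.533
v 0.941 -1.83 1.211
v 0.807 -2.937 -0.649
v 1.421 -1.921 1.095
v 1.232 -2.801 -0.878
v 1.846 -1.784 0.866
v 1.489 -2.473 -1.16
v 2.103 -1.457 0.585
v 1.508 -2.043 -1.417
v 2.122 -1.026 0.327
f 2 4 1
f 5 2 1
f 1 4 3
f 3 5 1
f 2 8 4
f 6 2 5
f 6 8 2
f 4 8 3
f 7 5 3
f 3 8 7
f 7 6 5
f 8 6 7
f 9 46 25
f 46 20 49
f 25 49 14
f 46 49 25
f 9 25 21
f 25 14 26
f 21 26 10
f 25 26 21
f 9 21 30
f 21 10 31
f 30 31 16
f 21 31 30
f 9 30 42
f 30 16 45
f 42 45 19
f 30 45 42
f 9 42 46
f 42 19 50
f 46 50 20
f 42 50 46
f 10 26 37
f 26 14 40
f 37 40 18
f 26 40 37
f 14 49 27
f 49 20 48
f 27 48 13
f 49 48 27
f 20 50 47
f 50 19 43
f 47 43 11
f 50 43 47
f 19 45 44
f 45 16 32
f 44 32 15
f 45 32 44
f 16 31 36
f 31 10 33
f 36 33 17
f 31 33 36
f 12 38 24
f 38 18 39
f 24 39 13
f 38 39 24
f 12 24 22
f 24 13 23
f 22 23 11
f 24 23 22
f 12 22 29
f 22 11 28
f 29 28 15
f 22 28 29
f 12 29 34
f 29 15 35
f 34 35 17
f 29 35 34
f 12 34 38
f 34 17 41
f 38 41 18
f 34 41 38
f 13 39 27
f 39 18 40
f 27 40 14
f 39 40 27
f 11 23 47
f 23 13 48
f 47 48 20
f 23 48 47
f 15 28 44
f 28 11 43
f 44 43 19
f 28 43 44
f 17 35 36
f 35 15 32
f 36 32 16
f 35 32 36
f 18 41 37
f 41 17 33
f 37 33 10
f 41 33 37
f 52 51 54
f 52 54 53
f 54 51 55
f 54 55 53
f 55 51 56
f 55 56 53
f 56 51 57
f 56 57 53
f 57 51 58
f 57 58 53
f 58 51 59
f 58 59 53
f 59 51 60
f 59 60 53
f 60 51 52
f 60 52 53
f 62 61 65
f 62 65 63
f 63 65 66
f 63 66 64
f 65 61 67
f 65 67 66
f 66 67 68
f 66 68 64
f 67 61 69
f 67 69 68
f 68 69 70
f 68 70 64
f 69 61 71
f 69 71 70
f 70 71 72
f 70 72 64
f 71 61 73
f 71 73 72
f 72 73 74
f 72 74 64
f 73 61 75
f 73 75 74
f 74 75 76
f 74 76 64
f 75 61 77
f 75 77 76
f 76 77 78
f 76 78 64
f 77 61 79
f 77 79 78
f 78 79 80
f 78 80 64
f 79 61 81
f 79 81 80
f 80 81 82
f 80 82 64
f 81 61 83
f 81 83 82
f 82 83 84
f 82 84 64
f 83 61 85
f 83 85 84
f 84 85 86
f 84 86 64
f 85 61 62
f 85 62 86
f 86 62 63
f 86 63 64



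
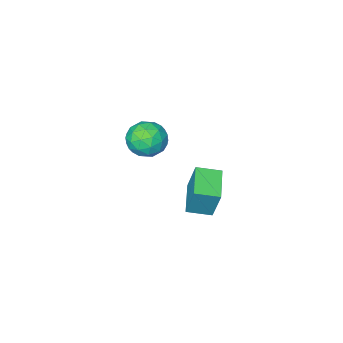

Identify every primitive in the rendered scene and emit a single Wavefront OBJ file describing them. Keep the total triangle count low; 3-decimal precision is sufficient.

v 4.139 3.749 3.714
v 4.967 3.076 3.297
v 2.893 2.864 2.663
v 3.721 2.191 2.246
v 3.397 2.09 3.341
v 4.167 2.637 3.99
v 3.693 3.303 1.97
v 4.463 3.85 2.619
v 4.692 2.8 2.219
v 4.509 2.051 3.067
v 3.351 3.889 2.893
v 3.168 3.14 3.741
v 4.662 3.49 3.598
v 3.198 2.45 2.362
v 3.007 2.391 3.006
v 3.494 1.995 2.761
v 4.192 3.232 4.005
v 4.679 2.836 3.76
v 3.756 2.257 3.786
v 3.181 3.104 2.2
v 3.668 2.708 1.955
v 4.366 3.945 3.199
v 4.853 3.549 2.954
v 4.104 3.683 2.174
v 4.988 2.932 2.719
v 4.255 2.413 2.102
v 4.239 3.066 1.939
v 4.691 3.387 2.321
v 4.88 2.492 3.217
v 4.148 1.972 2.6
v 3.957 1.913 3.243
v 4.41 2.234 3.625
v 4.718 2.33 2.584
v 3.712 3.968 3.36
v 2.98 3.448 2.743
v 3.45 3.706 2.335
v 3.903 4.027 2.717
v 3.605 3.527 3.858
v 2.872 3.008 3.241
v 3.169 2.553 3.639
v 3.621 2.874 4.021
v 3.142 3.61 3.376
v 0.2 1.299 -3.656
v 0.196 1.999 -1.686
v -0.927 2.113 -3.947
v -0.93 2.812 -1.977
v 1.41 2.788 -4.183
v 1.407 3.487 -2.213
v 0.284 3.601 -4.474
v 0.28 4.301 -2.504
f 1 38 17
f 38 12 41
f 17 41 6
f 38 41 17
f 1 17 13
f 17 6 18
f 13 18 2
f 17 18 13
f 1 13 22
f 13 2 23
f 22 23 8
f 13 23 22
f 1 22 34
f 22 8 37
f 34 37 11
f 22 37 34
f 1 34 38
f 34 11 42
f 38 42 12
f 34 42 38
f 2 18 29
f 18 6 32
f 29 32 10
f 18 32 29
f 6 41 19
f 41 12 40
f 19 40 5
f 41 40 19
f 12 42 39
f 42 11 35
f 39 35 3
f 42 35 39
f 11 37 36
f 37 8 24
f 36 24 7
f 37 24 36
f 8 23 28
f 23 2 25
f 28 25 9
f 23 25 28
f 4 30 16
f 30 10 31
f 16 31 5
f 30 31 16
f 4 16 14
f 16 5 15
f 14 15 3
f 16 15 14
f 4 14 21
f 14 3 20
f 21 20 7
f 14 20 21
f 4 21 26
f 21 7 27
f 26 27 9
f 21 27 26
f 4 26 30
f 26 9 33
f 30 33 10
f 26 33 30
f 5 31 19
f 31 10 32
f 19 32 6
f 31 32 19
f 3 15 39
f 15 5 40
f 39 40 12
f 15 40 39
f 7 20 36
f 20 3 35
f 36 35 11
f 20 35 36
f 9 27 28
f 27 7 24
f 28 24 8
f 27 24 28
f 10 33 29
f 33 9 25
f 29 25 2
f 33 25 29
f 44 46 43
f 47 44 43
f 43 46 45
f 45 47 43
f 44 50 46
f 48 44 47
f 48 50 44
f 46 50 45
f 49 47 45
f 45 50 49
f 49 48 47
f 50 48 49



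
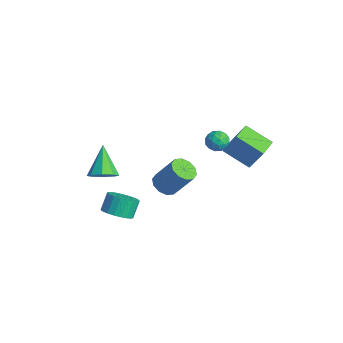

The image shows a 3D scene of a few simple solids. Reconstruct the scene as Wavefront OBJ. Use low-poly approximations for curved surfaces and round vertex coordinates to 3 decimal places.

v 0.943 2.277 2.273
v 1.759 2.645 3.937
v 0.312 3.307 2.355
v 1.128 3.674 4.019
v 2.312 3.186 1.401
v 3.128 3.553 3.065
v 1.681 4.215 1.483
v 2.497 4.583 3.147
v 0.406 2.856 2.264
v 0.86 2.265 2.218
v -0.18 2.335 3.182
v 0.274 1.744 3.136
v 0.538 2.4 3.374
v 0.901 2.722 2.807
v -0.221 1.878 2.593
v 0.142 2.2 2.026
v 0.473 1.66 2.422
v 0.942 1.983 2.905
v -0.262 2.617 2.495
v 0.207 2.94 2.978
v 0.685 2.606 2.16
v -0.005 1.994 3.24
v 0.151 2.379 3.38
v 0.417 2.032 3.353
v 0.709 2.875 2.506
v 0.975 2.528 2.479
v 0.786 2.607 3.159
v -0.295 2.072 2.921
v -0.029 1.725 2.894
v 0.263 2.568 2.047
v 0.529 2.221 2.02
v -0.106 1.993 2.241
v 0.724 1.903 2.253
v 0.379 1.597 2.793
v 0.088 1.676 2.474
v 0.301 1.865 2.14
v 0.999 2.093 2.537
v 0.655 1.787 3.077
v 0.81 2.173 3.217
v 1.023 2.362 2.883
v 0.772 1.738 2.657
v 0.025 2.813 2.323
v -0.319 2.507 2.863
v -0.343 2.238 2.517
v -0.13 2.427 2.183
v 0.301 3.003 2.607
v -0.044 2.697 3.147
v 0.379 2.735 3.26
v 0.592 2.924 2.926
v -0.092 2.862 2.743
v -2.116 -3.695 0.456
v -1.588 -4.041 1.112
v -3.424 -2.945 1.904
v -1.407 -3.391 0.939
v -1.641 -2.919 0.483
v -2.153 -2.902 0.012
v -2.643 -3.349 -0.2
v -2.825 -3.999 -0.027
v -2.591 -4.471 0.429
v -2.078 -4.488 0.901
v 1.628 -1.891 1.692
v 2.123 -2.543 1.739
v 2.947 -1.801 3.355
v 2.452 -1.149 3.308
v 2.355 -2.19 1.458
v 3.179 -1.448 3.075
v 2.309 -1.723 1.267
v 3.133 -0.981 2.884
v 2.003 -1.32 1.239
v 2.827 -0.578 2.855
v 1.554 -1.135 1.383
v 2.378 -0.393 2.999
v 1.133 -1.239 1.645
v 1.957 -0.497 3.261
v 0.901 -1.592 1.925
v 1.725 -0.85 3.542
v 0.947 -2.059 2.116
v 1.771 -1.317 3.733
v 1.253 -2.462 2.145
v 2.077 -1.72 3.761
v 1.702 -2.647 2.001
v 2.526 -1.905 3.617
v -0.033 -4.005 -1.209
v 0.553 -4.512 -0.659
v 0.199 -3.882 0.299
v -0.387 -3.375 -0.251
v 0.784 -4.212 -0.771
v 0.431 -3.582 0.187
v 0.874 -3.876 -0.959
v 0.521 -3.246 -0.001
v 0.807 -3.563 -1.19
v 0.454 -2.932 -0.232
v 0.595 -3.326 -1.424
v 0.241 -2.696 -0.466
v 0.274 -3.206 -1.621
v -0.079 -2.576 -0.663
v -0.1 -3.225 -1.747
v -0.453 -2.595 -0.789
v -0.462 -3.378 -1.78
v -0.816 -2.748 -0.822
v -0.751 -3.64 -1.714
v -1.104 -3.01 -0.756
v -0.915 -3.965 -1.561
v -1.268 -3.335 -0.603
v -0.927 -4.297 -1.347
v -1.28 -3.667 -0.389
v -0.784 -4.579 -1.109
v -1.138 -3.948 -0.151
v -0.512 -4.761 -0.888
v -0.865 -4.131 0.07
v -0.156 -4.812 -0.723
v -0.51 -4.182 0.235
v 0.22 -4.724 -0.642
v -0.133 -4.094 0.316
f 2 4 1
f 5 2 1
f 1 4 3
f 3 5 1
f 2 8 4
f 6 2 5
f 6 8 2
f 4 8 3
f 7 5 3
f 3 8 7
f 7 6 5
f 8 6 7
f 9 46 25
f 46 20 49
f 25 49 14
f 46 49 25
f 9 25 21
f 25 14 26
f 21 26 10
f 25 26 21
f 9 21 30
f 21 10 31
f 30 31 16
f 21 31 30
f 9 30 42
f 30 16 45
f 42 45 19
f 30 45 42
f 9 42 46
f 42 19 50
f 46 50 20
f 42 50 46
f 10 26 37
f 26 14 40
f 37 40 18
f 26 40 37
f 14 49 27
f 49 20 48
f 27 48 13
f 49 48 27
f 20 50 47
f 50 19 43
f 47 43 11
f 50 43 47
f 19 45 44
f 45 16 32
f 44 32 15
f 45 32 44
f 16 31 36
f 31 10 33
f 36 33 17
f 31 33 36
f 12 38 24
f 38 18 39
f 24 39 13
f 38 39 24
f 12 24 22
f 24 13 23
f 22 23 11
f 24 23 22
f 12 22 29
f 22 11 28
f 29 28 15
f 22 28 29
f 12 29 34
f 29 15 35
f 34 35 17
f 29 35 34
f 12 34 38
f 34 17 41
f 38 41 18
f 34 41 38
f 13 39 27
f 39 18 40
f 27 40 14
f 39 40 27
f 11 23 47
f 23 13 48
f 47 48 20
f 23 48 47
f 15 28 44
f 28 11 43
f 44 43 19
f 28 43 44
f 17 35 36
f 35 15 32
f 36 32 16
f 35 32 36
f 18 41 37
f 41 17 33
f 37 33 10
f 41 33 37
f 52 51 54
f 52 54 53
f 54 51 55
f 54 55 53
f 55 51 56
f 55 56 53
f 56 51 57
f 56 57 53
f 57 51 58
f 57 58 53
f 58 51 59
f 58 59 53
f 59 51 60
f 59 60 53
f 60 51 52
f 60 52 53
f 62 61 65
f 62 65 63
f 63 65 66
f 63 66 64
f 65 61 67
f 65 67 66
f 66 67 68
f 66 68 64
f 67 61 69
f 67 69 68
f 68 69 70
f 68 70 64
f 69 61 71
f 69 71 70
f 70 71 72
f 70 72 64
f 71 61 73
f 71 73 72
f 72 73 74
f 72 74 64
f 73 61 75
f 73 75 74
f 74 75 76
f 74 76 64
f 75 61 77
f 75 77 76
f 76 77 78
f 76 78 64
f 77 61 79
f 77 79 78
f 78 79 80
f 78 80 64
f 79 61 81
f 79 81 80
f 80 81 82
f 80 82 64
f 81 61 62
f 81 62 82
f 82 62 63
f 82 63 64
f 84 83 87
f 84 87 85
f 85 87 88
f 85 88 86
f 87 83 89
f 87 89 88
f 88 89 90
f 88 90 86
f 89 83 91
f 89 91 90
f 90 91 92
f 90 92 86
f 91 83 93
f 91 93 92
f 92 93 94
f 92 94 86
f 93 83 95
f 93 95 94
f 94 95 96
f 94 96 86
f 95 83 97
f 95 97 96
f 96 97 98
f 96 98 86
f 97 83 99
f 97 99 98
f 98 99 100
f 98 100 86
f 99 83 101
f 99 101 100
f 100 101 102
f 100 102 86
f 101 83 103
f 101 103 102
f 102 103 104
f 102 104 86
f 103 83 105
f 103 105 104
f 104 105 106
f 104 106 86
f 105 83 107
f 105 107 106
f 106 107 108
f 106 108 86
f 107 83 109
f 107 109 108
f 108 109 110
f 108 110 86
f 109 83 111
f 109 111 110
f 110 111 112
f 110 112 86
f 111 83 113
f 111 113 112
f 112 113 114
f 112 114 86
f 113 83 84
f 113 84 114
f 114 84 85
f 114 85 86



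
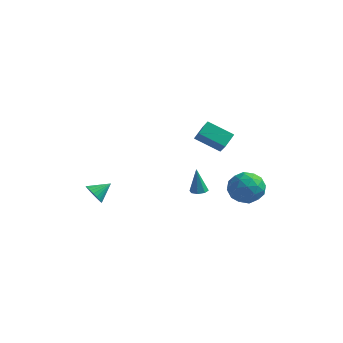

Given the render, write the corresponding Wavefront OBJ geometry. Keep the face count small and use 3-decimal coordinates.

v 1.097 1.487 -0.482
v 1.599 1.605 -0.418
v 0.863 1.653 1.062
v 1.375 1.926 -0.487
v 0.987 1.99 -0.553
v 0.664 1.759 -0.577
v 0.594 1.368 -0.545
v 0.819 1.047 -0.476
v 1.206 0.983 -0.411
v 1.529 1.214 -0.387
v 1.845 2.675 2.107
v 0.378 2.543 2.873
v 2.023 3.529 2.596
v 0.557 3.397 3.362
v 2.343 2.083 2.958
v 0.877 1.951 3.724
v 2.522 2.937 3.447
v 1.055 2.805 4.213
v 3.996 3.31 0.149
v 4.379 2.752 -0.737
v 2.401 2.488 -0.023
v 2.784 1.93 -0.909
v 3.18 1.702 0.108
v 4.167 2.211 0.214
v 2.613 3.029 -0.974
v 3.6 3.538 -0.868
v 3.525 2.579 -1.431
v 3.875 1.759 -0.762
v 2.905 3.481 0.002
v 3.255 2.661 0.671
v 4.328 3.103 -0.279
v 2.452 2.137 -0.481
v 2.685 2.003 0.116
v 2.911 1.675 -0.404
v 4.203 2.785 0.28
v 4.428 2.457 -0.24
v 3.723 1.84 0.256
v 2.352 2.783 -0.52
v 2.577 2.455 -1.04
v 3.869 3.565 -0.356
v 4.095 3.237 -0.876
v 3.057 3.4 -1.016
v 4.051 2.673 -1.207
v 3.113 2.19 -1.308
v 3.013 2.836 -1.347
v 3.592 3.135 -1.284
v 4.257 2.191 -0.814
v 3.319 1.708 -0.915
v 3.552 1.574 -0.318
v 4.132 1.873 -0.255
v 3.755 2.089 -1.222
v 3.461 3.532 0.155
v 2.523 3.049 0.054
v 2.648 3.367 -0.505
v 3.228 3.666 -0.442
v 3.667 3.05 0.548
v 2.729 2.567 0.447
v 3.188 2.105 0.524
v 3.767 2.404 0.587
v 3.025 3.151 0.462
v -3.983 -1.062 -0.488
v -3.575 -1.578 -0.249
v -3.317 -0.278 0.068
v -3.451 -1.517 -0.484
v -3.408 -1.386 -0.72
v -3.452 -1.206 -0.921
v -3.577 -1.005 -1.056
v -3.764 -0.811 -1.104
v -3.984 -0.656 -1.059
v -4.204 -0.563 -0.927
v -4.391 -0.546 -0.728
v -4.515 -0.608 -0.492
v -4.559 -0.738 -0.256
v -4.514 -0.918 -0.056
v -4.389 -1.12 0.079
v -4.202 -1.313 0.127
v -3.982 -1.468 0.082
v -3.762 -1.561 -0.05
f 2 1 4
f 2 4 3
f 4 1 5
f 4 5 3
f 5 1 6
f 5 6 3
f 6 1 7
f 6 7 3
f 7 1 8
f 7 8 3
f 8 1 9
f 8 9 3
f 9 1 10
f 9 10 3
f 10 1 2
f 10 2 3
f 12 14 11
f 15 12 11
f 11 14 13
f 13 15 11
f 12 18 14
f 16 12 15
f 16 18 12
f 14 18 13
f 17 15 13
f 13 18 17
f 17 16 15
f 18 16 17
f 19 56 35
f 56 30 59
f 35 59 24
f 56 59 35
f 19 35 31
f 35 24 36
f 31 36 20
f 35 36 31
f 19 31 40
f 31 20 41
f 40 41 26
f 31 41 40
f 19 40 52
f 40 26 55
f 52 55 29
f 40 55 52
f 19 52 56
f 52 29 60
f 56 60 30
f 52 60 56
f 20 36 47
f 36 24 50
f 47 50 28
f 36 50 47
f 24 59 37
f 59 30 58
f 37 58 23
f 59 58 37
f 30 60 57
f 60 29 53
f 57 53 21
f 60 53 57
f 29 55 54
f 55 26 42
f 54 42 25
f 55 42 54
f 26 41 46
f 41 20 43
f 46 43 27
f 41 43 46
f 22 48 34
f 48 28 49
f 34 49 23
f 48 49 34
f 22 34 32
f 34 23 33
f 32 33 21
f 34 33 32
f 22 32 39
f 32 21 38
f 39 38 25
f 32 38 39
f 22 39 44
f 39 25 45
f 44 45 27
f 39 45 44
f 22 44 48
f 44 27 51
f 48 51 28
f 44 51 48
f 23 49 37
f 49 28 50
f 37 50 24
f 49 50 37
f 21 33 57
f 33 23 58
f 57 58 30
f 33 58 57
f 25 38 54
f 38 21 53
f 54 53 29
f 38 53 54
f 27 45 46
f 45 25 42
f 46 42 26
f 45 42 46
f 28 51 47
f 51 27 43
f 47 43 20
f 51 43 47
f 62 61 64
f 62 64 63
f 64 61 65
f 64 65 63
f 65 61 66
f 65 66 63
f 66 61 67
f 66 67 63
f 67 61 68
f 67 68 63
f 68 61 69
f 68 69 63
f 69 61 70
f 69 70 63
f 70 61 71
f 70 71 63
f 71 61 72
f 71 72 63
f 72 61 73
f 72 73 63
f 73 61 74
f 73 74 63
f 74 61 75
f 74 75 63
f 75 61 76
f 75 76 63
f 76 61 77
f 76 77 63
f 77 61 78
f 77 78 63
f 78 61 62
f 78 62 63



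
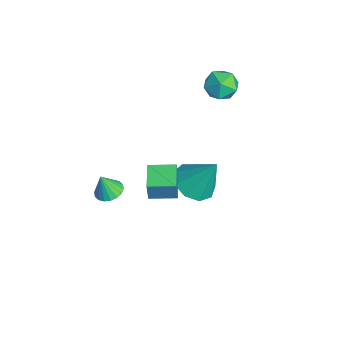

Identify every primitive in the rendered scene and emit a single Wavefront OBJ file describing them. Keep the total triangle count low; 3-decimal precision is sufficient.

v -3.436 -3.477 -2.684
v -2.835 -3.783 -2.775
v -3.444 -3.823 -1.576
v -2.756 -3.504 -2.687
v -2.812 -3.22 -2.599
v -2.991 -2.987 -2.527
v -3.258 -2.851 -2.487
v -3.561 -2.839 -2.485
v -3.838 -2.953 -2.523
v -4.036 -3.171 -2.593
v -4.115 -3.45 -2.68
v -4.06 -3.734 -2.769
v -3.88 -3.967 -2.84
v -3.613 -4.104 -2.88
v -3.311 -4.116 -2.882
v -3.033 -4.001 -2.844
v 0.215 -0.442 1.251
v 0.852 0.158 0.745
v 0.705 0.402 2.869
v 0.227 0.452 0.781
v -0.402 0.327 1.036
v -0.743 -0.157 1.392
v -0.635 -0.775 1.682
v -0.13 -1.237 1.77
v 0.538 -1.327 1.615
v 1.054 -1.003 1.29
v 1.178 -0.417 0.947
v -4.133 2.366 3.353
v -3.335 2.117 3.604
v -4.565 1.023 3.396
v -3.767 0.774 3.647
v -4.27 1.237 4.189
v -4.003 2.067 4.163
v -3.897 1.073 2.837
v -3.63 1.903 2.811
v -3.189 1.318 3.285
v -3.42 1.419 4.12
v -4.48 1.721 2.88
v -4.711 1.822 3.715
v 0.215 -2.319 2.023
v 0.382 -2.413 3.045
v 0.474 -1.159 2.088
v 0.64 -1.253 3.11
v 1.38 -2.567 1.81
v 1.546 -2.661 2.832
v 1.638 -1.407 1.875
v 1.805 -1.501 2.897
f 2 1 4
f 2 4 3
f 4 1 5
f 4 5 3
f 5 1 6
f 5 6 3
f 6 1 7
f 6 7 3
f 7 1 8
f 7 8 3
f 8 1 9
f 8 9 3
f 9 1 10
f 9 10 3
f 10 1 11
f 10 11 3
f 11 1 12
f 11 12 3
f 12 1 13
f 12 13 3
f 13 1 14
f 13 14 3
f 14 1 15
f 14 15 3
f 15 1 16
f 15 16 3
f 16 1 2
f 16 2 3
f 18 17 20
f 18 20 19
f 20 17 21
f 20 21 19
f 21 17 22
f 21 22 19
f 22 17 23
f 22 23 19
f 23 17 24
f 23 24 19
f 24 17 25
f 24 25 19
f 25 17 26
f 25 26 19
f 26 17 27
f 26 27 19
f 27 17 18
f 27 18 19
f 28 39 33
f 28 33 29
f 28 29 35
f 28 35 38
f 28 38 39
f 29 33 37
f 33 39 32
f 39 38 30
f 38 35 34
f 35 29 36
f 31 37 32
f 31 32 30
f 31 30 34
f 31 34 36
f 31 36 37
f 32 37 33
f 30 32 39
f 34 30 38
f 36 34 35
f 37 36 29
f 41 43 40
f 44 41 40
f 40 43 42
f 42 44 40
f 41 47 43
f 45 41 44
f 45 47 41
f 43 47 42
f 46 44 42
f 42 47 46
f 46 45 44
f 47 45 46



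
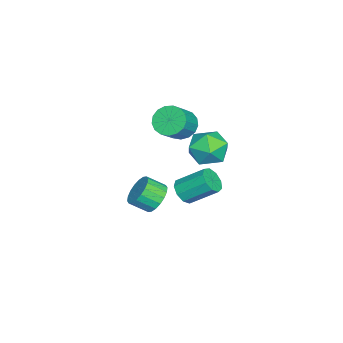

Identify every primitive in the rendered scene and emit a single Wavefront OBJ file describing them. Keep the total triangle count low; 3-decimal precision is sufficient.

v 1.132 -1.243 2.707
v 1.684 -1.516 1.997
v 2.82 -1.831 3.003
v 2.268 -1.557 3.713
v 1.77 -1.076 2.038
v 2.907 -1.391 3.043
v 1.71 -0.675 2.231
v 2.847 -0.99 3.237
v 1.518 -0.403 2.534
v 2.654 -0.718 3.539
v 1.237 -0.324 2.876
v 2.373 -0.639 3.882
v 0.932 -0.455 3.18
v 2.068 -0.77 4.185
v 0.673 -0.767 3.375
v 1.809 -1.082 4.381
v 0.519 -1.187 3.418
v 1.655 -1.502 4.423
v 0.505 -1.621 3.297
v 1.642 -1.936 4.303
v 0.635 -1.967 3.042
v 1.772 -2.282 4.047
v 0.879 -2.148 2.709
v 2.016 -2.463 3.715
v 1.18 -2.121 2.377
v 2.317 -2.436 3.382
v 1.471 -1.893 2.12
v 2.608 -2.208 3.125
v 2.214 1.42 2.137
v 3.388 1.494 1.968
v 2.452 -0.254 3.052
v 3.626 -0.18 2.883
v 3.084 0.572 3.627
v 2.937 1.606 3.061
v 2.903 -0.366 1.959
v 2.756 0.668 1.393
v 3.813 0.39 1.858
v 3.926 0.97 2.888
v 1.914 0.27 2.132
v 2.027 0.85 3.162
v 3.339 -0.515 -0.708
v 3.695 -0.925 -0.133
v 3.596 0.525 0.962
v 3.241 0.935 0.388
v 4.064 -0.671 -0.435
v 3.966 0.779 0.66
v 4.095 -0.345 -0.865
v 3.996 1.105 0.23
v 3.772 -0.098 -1.221
v 3.673 1.352 -0.125
v 3.246 -0.046 -1.337
v 3.147 1.404 -0.241
v 2.765 -0.214 -1.158
v 2.666 1.236 -0.063
v 2.552 -0.523 -0.769
v 2.453 0.927 0.327
v 2.708 -0.828 -0.351
v 2.609 0.622 0.744
v 3.159 -0.986 -0.1
v 3.06 0.464 0.995
v 1.184 -2.507 -3.252
v 2.054 -2.565 -3.654
v 2.306 -3.53 -2.97
v 1.436 -3.473 -2.568
v 2.121 -2.309 -3.318
v 2.373 -3.275 -2.634
v 2.003 -2.093 -2.969
v 2.255 -3.059 -2.285
v 1.722 -1.959 -2.676
v 1.974 -2.925 -1.992
v 1.335 -1.933 -2.497
v 1.587 -2.899 -1.813
v 0.918 -2.021 -2.468
v 1.17 -2.987 -1.784
v 0.553 -2.206 -2.594
v 0.806 -3.171 -1.91
v 0.314 -2.45 -2.85
v 0.566 -3.415 -2.166
v 0.247 -2.705 -3.186
v 0.499 -3.671 -2.502
v 0.365 -2.921 -3.535
v 0.617 -3.887 -2.851
v 0.646 -3.055 -3.828
v 0.898 -4.021 -3.144
v 1.033 -3.081 -4.007
v 1.285 -4.047 -3.323
v 1.45 -2.993 -4.036
v 1.702 -3.959 -3.352
v 1.814 -2.809 -3.91
v 2.067 -3.774 -3.226
f 2 1 5
f 2 5 3
f 3 5 6
f 3 6 4
f 5 1 7
f 5 7 6
f 6 7 8
f 6 8 4
f 7 1 9
f 7 9 8
f 8 9 10
f 8 10 4
f 9 1 11
f 9 11 10
f 10 11 12
f 10 12 4
f 11 1 13
f 11 13 12
f 12 13 14
f 12 14 4
f 13 1 15
f 13 15 14
f 14 15 16
f 14 16 4
f 15 1 17
f 15 17 16
f 16 17 18
f 16 18 4
f 17 1 19
f 17 19 18
f 18 19 20
f 18 20 4
f 19 1 21
f 19 21 20
f 20 21 22
f 20 22 4
f 21 1 23
f 21 23 22
f 22 23 24
f 22 24 4
f 23 1 25
f 23 25 24
f 24 25 26
f 24 26 4
f 25 1 27
f 25 27 26
f 26 27 28
f 26 28 4
f 27 1 2
f 27 2 28
f 28 2 3
f 28 3 4
f 29 40 34
f 29 34 30
f 29 30 36
f 29 36 39
f 29 39 40
f 30 34 38
f 34 40 33
f 40 39 31
f 39 36 35
f 36 30 37
f 32 38 33
f 32 33 31
f 32 31 35
f 32 35 37
f 32 37 38
f 33 38 34
f 31 33 40
f 35 31 39
f 37 35 36
f 38 37 30
f 42 41 45
f 42 45 43
f 43 45 46
f 43 46 44
f 45 41 47
f 45 47 46
f 46 47 48
f 46 48 44
f 47 41 49
f 47 49 48
f 48 49 50
f 48 50 44
f 49 41 51
f 49 51 50
f 50 51 52
f 50 52 44
f 51 41 53
f 51 53 52
f 52 53 54
f 52 54 44
f 53 41 55
f 53 55 54
f 54 55 56
f 54 56 44
f 55 41 57
f 55 57 56
f 56 57 58
f 56 58 44
f 57 41 59
f 57 59 58
f 58 59 60
f 58 60 44
f 59 41 42
f 59 42 60
f 60 42 43
f 60 43 44
f 62 61 65
f 62 65 63
f 63 65 66
f 63 66 64
f 65 61 67
f 65 67 66
f 66 67 68
f 66 68 64
f 67 61 69
f 67 69 68
f 68 69 70
f 68 70 64
f 69 61 71
f 69 71 70
f 70 71 72
f 70 72 64
f 71 61 73
f 71 73 72
f 72 73 74
f 72 74 64
f 73 61 75
f 73 75 74
f 74 75 76
f 74 76 64
f 75 61 77
f 75 77 76
f 76 77 78
f 76 78 64
f 77 61 79
f 77 79 78
f 78 79 80
f 78 80 64
f 79 61 81
f 79 81 80
f 80 81 82
f 80 82 64
f 81 61 83
f 81 83 82
f 82 83 84
f 82 84 64
f 83 61 85
f 83 85 84
f 84 85 86
f 84 86 64
f 85 61 87
f 85 87 86
f 86 87 88
f 86 88 64
f 87 61 89
f 87 89 88
f 88 89 90
f 88 90 64
f 89 61 62
f 89 62 90
f 90 62 63
f 90 63 64



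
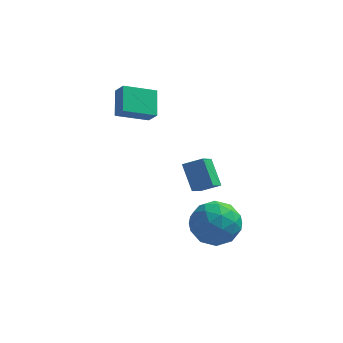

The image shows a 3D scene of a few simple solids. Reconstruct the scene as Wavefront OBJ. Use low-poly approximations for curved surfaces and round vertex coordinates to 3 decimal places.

v 1.497 1.112 -2.894
v 2.419 1.203 -2.467
v 1.736 2.125 -3.623
v 2.657 2.215 -3.196
v 2.083 0.205 -3.964
v 3.004 0.295 -3.537
v 2.321 1.217 -4.693
v 3.243 1.308 -4.266
v 2.825 -2.769 -3.021
v 3.913 -2.555 -2.538
v 3.387 -4.585 -3.482
v 4.475 -4.371 -2.999
v 3.501 -4.451 -2.286
v 3.154 -3.328 -2.001
v 4.146 -3.812 -4.019
v 3.799 -2.689 -3.734
v 4.729 -3.2 -3.155
v 4.331 -3.595 -2.084
v 2.969 -3.545 -3.936
v 2.571 -3.94 -2.865
v 3.32 -2.502 -2.739
v 3.98 -4.638 -3.281
v 3.408 -4.684 -2.862
v 4.047 -4.559 -2.578
v 2.874 -2.957 -2.423
v 3.513 -2.831 -2.139
v 3.271 -3.946 -1.991
v 3.787 -4.309 -3.881
v 4.426 -4.183 -3.597
v 3.253 -2.581 -3.442
v 3.892 -2.456 -3.158
v 4.029 -3.194 -4.029
v 4.439 -2.756 -2.818
v 4.769 -3.823 -3.089
v 4.576 -3.494 -3.688
v 4.372 -2.834 -3.521
v 4.205 -2.988 -2.188
v 4.535 -4.056 -2.459
v 3.963 -4.102 -2.04
v 3.759 -3.442 -1.872
v 4.684 -3.367 -2.551
v 2.765 -3.084 -3.561
v 3.095 -4.152 -3.832
v 3.541 -3.698 -4.148
v 3.337 -3.038 -3.98
v 2.531 -3.317 -2.931
v 2.861 -4.384 -3.202
v 2.928 -4.306 -2.499
v 2.724 -3.646 -2.332
v 2.616 -3.773 -3.469
v -1.428 0.712 0.313
v -1.623 1.882 1.148
v -0.034 1.379 -0.295
v -0.229 2.548 0.54
v -0.991 0.352 0.92
v -1.186 1.521 1.755
v 0.403 1.018 0.312
v 0.208 2.188 1.147
f 2 4 1
f 5 2 1
f 1 4 3
f 3 5 1
f 2 8 4
f 6 2 5
f 6 8 2
f 4 8 3
f 7 5 3
f 3 8 7
f 7 6 5
f 8 6 7
f 9 46 25
f 46 20 49
f 25 49 14
f 46 49 25
f 9 25 21
f 25 14 26
f 21 26 10
f 25 26 21
f 9 21 30
f 21 10 31
f 30 31 16
f 21 31 30
f 9 30 42
f 30 16 45
f 42 45 19
f 30 45 42
f 9 42 46
f 42 19 50
f 46 50 20
f 42 50 46
f 10 26 37
f 26 14 40
f 37 40 18
f 26 40 37
f 14 49 27
f 49 20 48
f 27 48 13
f 49 48 27
f 20 50 47
f 50 19 43
f 47 43 11
f 50 43 47
f 19 45 44
f 45 16 32
f 44 32 15
f 45 32 44
f 16 31 36
f 31 10 33
f 36 33 17
f 31 33 36
f 12 38 24
f 38 18 39
f 24 39 13
f 38 39 24
f 12 24 22
f 24 13 23
f 22 23 11
f 24 23 22
f 12 22 29
f 22 11 28
f 29 28 15
f 22 28 29
f 12 29 34
f 29 15 35
f 34 35 17
f 29 35 34
f 12 34 38
f 34 17 41
f 38 41 18
f 34 41 38
f 13 39 27
f 39 18 40
f 27 40 14
f 39 40 27
f 11 23 47
f 23 13 48
f 47 48 20
f 23 48 47
f 15 28 44
f 28 11 43
f 44 43 19
f 28 43 44
f 17 35 36
f 35 15 32
f 36 32 16
f 35 32 36
f 18 41 37
f 41 17 33
f 37 33 10
f 41 33 37
f 52 54 51
f 55 52 51
f 51 54 53
f 53 55 51
f 52 58 54
f 56 52 55
f 56 58 52
f 54 58 53
f 57 55 53
f 53 58 57
f 57 56 55
f 58 56 57



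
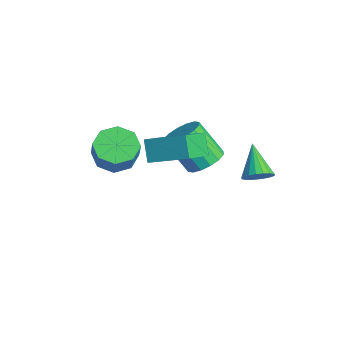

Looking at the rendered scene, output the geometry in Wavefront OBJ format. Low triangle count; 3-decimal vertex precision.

v -2.006 1.683 -3.626
v -1.244 2.039 -3.066
v -2.092 1.133 -1.335
v -2.854 0.777 -1.894
v -1.61 2.412 -3.05
v -2.458 1.506 -1.319
v -2.082 2.59 -3.188
v -2.929 1.684 -1.457
v -2.534 2.525 -3.443
v -3.381 1.618 -1.712
v -2.844 2.234 -3.747
v -3.691 1.328 -2.016
v -2.93 1.796 -4.019
v -3.777 0.889 -2.288
v -2.768 1.327 -4.185
v -3.616 0.421 -2.454
v -2.402 0.954 -4.201
v -3.25 0.048 -2.47
v -1.931 0.776 -4.063
v -2.778 -0.13 -2.332
v -1.479 0.842 -3.808
v -2.326 -0.065 -2.077
v -1.169 1.132 -3.504
v -2.016 0.226 -1.773
v -1.083 1.571 -3.232
v -1.93 0.664 -1.501
v -0.548 -1.687 -1.783
v -1.311 -1.595 -0.748
v -1.56 -0.359 -2.648
v -2.323 -0.267 -1.612
v 0.743 -0.173 -0.968
v -0.02 -0.081 0.068
v -0.269 1.155 -1.832
v -1.032 1.247 -0.797
v -2.318 -2.653 -2.189
v -1.476 -2.999 -2.806
v -0.62 -3.193 -1.529
v -1.462 -2.847 -0.911
v -1.466 -2.166 -2.686
v -0.61 -2.36 -1.408
v -1.955 -1.618 -2.274
v -1.099 -1.812 -0.997
v -2.657 -1.676 -1.812
v -1.801 -1.871 -0.535
v -3.16 -2.307 -1.571
v -2.304 -2.501 -0.294
v -3.17 -3.14 -1.692
v -2.314 -3.334 -0.414
v -2.681 -3.688 -2.103
v -1.825 -3.882 -0.826
v -1.979 -3.629 -2.565
v -1.123 -3.824 -1.288
v 3.282 2.1 -0.956
v 3.702 1.804 -0.41
v 1.918 2.36 0.236
v 3.778 2.128 -0.394
v 3.756 2.447 -0.489
v 3.64 2.698 -0.677
v 3.453 2.83 -0.919
v 3.232 2.818 -1.169
v 3.021 2.663 -1.377
v 2.862 2.397 -1.502
v 2.786 2.073 -1.518
v 2.809 1.753 -1.423
v 2.925 1.503 -1.235
v 3.112 1.371 -0.992
v 3.333 1.383 -0.742
v 3.543 1.538 -0.534
f 2 1 5
f 2 5 3
f 3 5 6
f 3 6 4
f 5 1 7
f 5 7 6
f 6 7 8
f 6 8 4
f 7 1 9
f 7 9 8
f 8 9 10
f 8 10 4
f 9 1 11
f 9 11 10
f 10 11 12
f 10 12 4
f 11 1 13
f 11 13 12
f 12 13 14
f 12 14 4
f 13 1 15
f 13 15 14
f 14 15 16
f 14 16 4
f 15 1 17
f 15 17 16
f 16 17 18
f 16 18 4
f 17 1 19
f 17 19 18
f 18 19 20
f 18 20 4
f 19 1 21
f 19 21 20
f 20 21 22
f 20 22 4
f 21 1 23
f 21 23 22
f 22 23 24
f 22 24 4
f 23 1 25
f 23 25 24
f 24 25 26
f 24 26 4
f 25 1 2
f 25 2 26
f 26 2 3
f 26 3 4
f 28 30 27
f 31 28 27
f 27 30 29
f 29 31 27
f 28 34 30
f 32 28 31
f 32 34 28
f 30 34 29
f 33 31 29
f 29 34 33
f 33 32 31
f 34 32 33
f 36 35 39
f 36 39 37
f 37 39 40
f 37 40 38
f 39 35 41
f 39 41 40
f 40 41 42
f 40 42 38
f 41 35 43
f 41 43 42
f 42 43 44
f 42 44 38
f 43 35 45
f 43 45 44
f 44 45 46
f 44 46 38
f 45 35 47
f 45 47 46
f 46 47 48
f 46 48 38
f 47 35 49
f 47 49 48
f 48 49 50
f 48 50 38
f 49 35 51
f 49 51 50
f 50 51 52
f 50 52 38
f 51 35 36
f 51 36 52
f 52 36 37
f 52 37 38
f 54 53 56
f 54 56 55
f 56 53 57
f 56 57 55
f 57 53 58
f 57 58 55
f 58 53 59
f 58 59 55
f 59 53 60
f 59 60 55
f 60 53 61
f 60 61 55
f 61 53 62
f 61 62 55
f 62 53 63
f 62 63 55
f 63 53 64
f 63 64 55
f 64 53 65
f 64 65 55
f 65 53 66
f 65 66 55
f 66 53 67
f 66 67 55
f 67 53 68
f 67 68 55
f 68 53 54
f 68 54 55



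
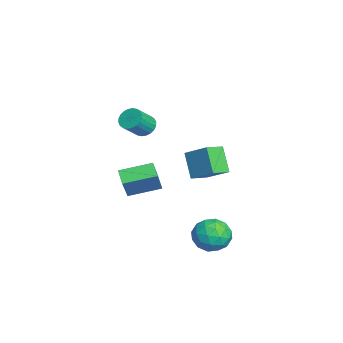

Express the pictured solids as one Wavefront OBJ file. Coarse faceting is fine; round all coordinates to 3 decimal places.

v -5.152 2.994 -1.882
v -4.156 4.136 -0.948
v -4.112 3.285 -3.347
v -3.116 4.427 -2.413
v -4.384 2.033 -1.527
v -3.388 3.175 -0.593
v -3.344 2.324 -2.992
v -2.348 3.466 -2.058
v -1.206 -0.278 2.27
v -0.585 0.021 2.028
v 0.166 -0.763 2.989
v -0.454 -1.062 3.23
v -0.658 0.204 2.235
v 0.093 -0.581 3.195
v -0.815 0.313 2.446
v -0.063 -0.472 3.407
v -1.031 0.332 2.631
v -0.279 -0.453 3.591
v -1.273 0.258 2.761
v -0.522 -0.526 3.721
v -1.506 0.103 2.816
v -0.754 -0.681 3.776
v -1.692 -0.11 2.788
v -0.941 -0.895 3.748
v -1.805 -0.349 2.681
v -1.053 -1.133 3.641
v -1.826 -0.577 2.511
v -1.075 -1.361 3.472
v -1.753 -0.759 2.305
v -1.002 -1.544 3.265
v -1.597 -0.868 2.093
v -0.845 -1.653 3.054
v -1.381 -0.887 1.909
v -0.629 -1.672 2.869
v -1.138 -0.814 1.779
v -0.387 -1.598 2.739
v -0.906 -0.659 1.724
v -0.154 -1.443 2.684
v -0.719 -0.445 1.752
v 0.032 -1.23 2.712
v -0.607 -0.207 1.859
v 0.145 -0.991 2.819
v -3.882 -1.382 -3.537
v -2.731 -1.691 -1.919
v -4.026 0.526 -3.07
v -2.875 0.218 -1.452
v -3.025 -1.178 -4.108
v -1.874 -1.486 -2.49
v -3.169 0.731 -3.641
v -2.018 0.422 -2.023
v 1.829 3.691 -3.988
v 2.716 3.842 -4.699
v 2.704 2.258 -3.201
v 3.591 2.409 -3.912
v 3.373 3.182 -3.095
v 2.832 4.068 -3.581
v 2.588 2.032 -4.319
v 2.047 2.918 -4.805
v 3.184 2.817 -4.903
v 3.67 3.528 -4.147
v 1.75 2.572 -3.753
v 2.236 3.283 -2.997
v 2.196 3.893 -4.412
v 3.224 2.207 -3.488
v 3.097 2.662 -3.008
v 3.617 2.751 -3.425
v 2.264 4.025 -3.755
v 2.785 4.114 -4.173
v 3.172 3.726 -3.231
v 2.635 1.986 -3.727
v 3.156 2.075 -4.145
v 1.803 3.349 -4.475
v 2.323 3.438 -4.892
v 2.248 2.374 -4.669
v 2.992 3.379 -4.95
v 3.506 2.536 -4.488
v 2.917 2.314 -4.727
v 2.599 2.835 -5.013
v 3.277 3.797 -4.506
v 3.792 2.954 -4.044
v 3.664 3.409 -3.563
v 3.346 3.929 -3.849
v 3.553 3.194 -4.626
v 1.628 3.146 -3.856
v 2.143 2.303 -3.394
v 2.074 2.171 -4.051
v 1.756 2.691 -4.337
v 1.914 3.564 -3.412
v 2.428 2.721 -2.95
v 2.821 3.265 -2.887
v 2.503 3.786 -3.173
v 1.867 2.906 -3.274
f 2 4 1
f 5 2 1
f 1 4 3
f 3 5 1
f 2 8 4
f 6 2 5
f 6 8 2
f 4 8 3
f 7 5 3
f 3 8 7
f 7 6 5
f 8 6 7
f 10 9 13
f 10 13 11
f 11 13 14
f 11 14 12
f 13 9 15
f 13 15 14
f 14 15 16
f 14 16 12
f 15 9 17
f 15 17 16
f 16 17 18
f 16 18 12
f 17 9 19
f 17 19 18
f 18 19 20
f 18 20 12
f 19 9 21
f 19 21 20
f 20 21 22
f 20 22 12
f 21 9 23
f 21 23 22
f 22 23 24
f 22 24 12
f 23 9 25
f 23 25 24
f 24 25 26
f 24 26 12
f 25 9 27
f 25 27 26
f 26 27 28
f 26 28 12
f 27 9 29
f 27 29 28
f 28 29 30
f 28 30 12
f 29 9 31
f 29 31 30
f 30 31 32
f 30 32 12
f 31 9 33
f 31 33 32
f 32 33 34
f 32 34 12
f 33 9 35
f 33 35 34
f 34 35 36
f 34 36 12
f 35 9 37
f 35 37 36
f 36 37 38
f 36 38 12
f 37 9 39
f 37 39 38
f 38 39 40
f 38 40 12
f 39 9 41
f 39 41 40
f 40 41 42
f 40 42 12
f 41 9 10
f 41 10 42
f 42 10 11
f 42 11 12
f 44 46 43
f 47 44 43
f 43 46 45
f 45 47 43
f 44 50 46
f 48 44 47
f 48 50 44
f 46 50 45
f 49 47 45
f 45 50 49
f 49 48 47
f 50 48 49
f 51 88 67
f 88 62 91
f 67 91 56
f 88 91 67
f 51 67 63
f 67 56 68
f 63 68 52
f 67 68 63
f 51 63 72
f 63 52 73
f 72 73 58
f 63 73 72
f 51 72 84
f 72 58 87
f 84 87 61
f 72 87 84
f 51 84 88
f 84 61 92
f 88 92 62
f 84 92 88
f 52 68 79
f 68 56 82
f 79 82 60
f 68 82 79
f 56 91 69
f 91 62 90
f 69 90 55
f 91 90 69
f 62 92 89
f 92 61 85
f 89 85 53
f 92 85 89
f 61 87 86
f 87 58 74
f 86 74 57
f 87 74 86
f 58 73 78
f 73 52 75
f 78 75 59
f 73 75 78
f 54 80 66
f 80 60 81
f 66 81 55
f 80 81 66
f 54 66 64
f 66 55 65
f 64 65 53
f 66 65 64
f 54 64 71
f 64 53 70
f 71 70 57
f 64 70 71
f 54 71 76
f 71 57 77
f 76 77 59
f 71 77 76
f 54 76 80
f 76 59 83
f 80 83 60
f 76 83 80
f 55 81 69
f 81 60 82
f 69 82 56
f 81 82 69
f 53 65 89
f 65 55 90
f 89 90 62
f 65 90 89
f 57 70 86
f 70 53 85
f 86 85 61
f 70 85 86
f 59 77 78
f 77 57 74
f 78 74 58
f 77 74 78
f 60 83 79
f 83 59 75
f 79 75 52
f 83 75 79

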